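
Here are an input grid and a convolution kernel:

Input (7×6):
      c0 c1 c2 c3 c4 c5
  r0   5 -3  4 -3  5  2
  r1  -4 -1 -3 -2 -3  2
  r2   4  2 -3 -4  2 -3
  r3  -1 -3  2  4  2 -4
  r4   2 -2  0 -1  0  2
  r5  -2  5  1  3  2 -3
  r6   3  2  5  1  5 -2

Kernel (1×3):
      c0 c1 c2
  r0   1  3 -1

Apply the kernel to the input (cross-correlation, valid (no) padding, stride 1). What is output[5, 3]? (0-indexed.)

The receptive field on the input at this output position is [3 2 -3]. Elementwise product with the kernel and sum: 3·1 + 2·3 + -3·-1.

12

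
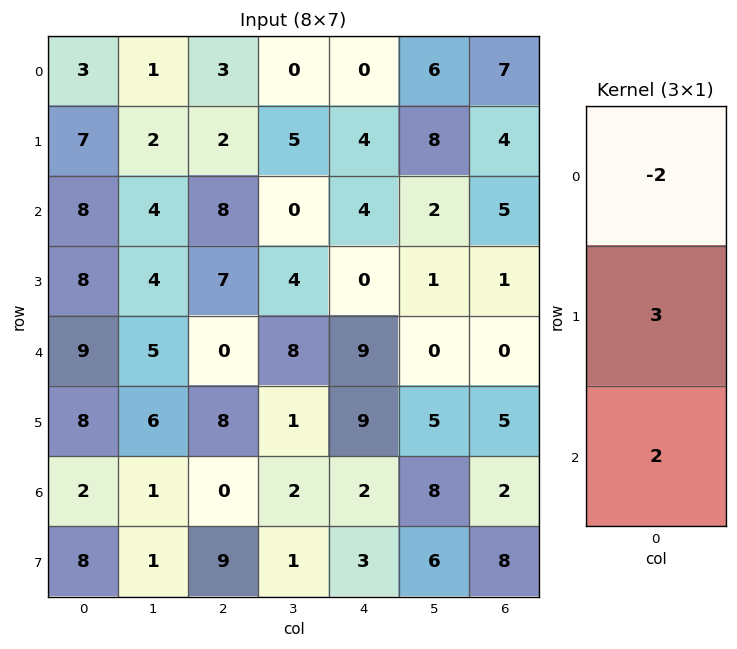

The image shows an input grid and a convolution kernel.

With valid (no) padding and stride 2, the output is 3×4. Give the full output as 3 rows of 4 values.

31 16 20 8
26 5 10 -7
10 24 13 19

Output[0,0]: The receptive field on the input at this output position is [3 / 7 / 8]. Elementwise product with the kernel and sum: 3·-2 + 7·3 + 8·2.
Output[0,1]: The receptive field on the input at this output position is [3 / 2 / 8]. Elementwise product with the kernel and sum: 3·-2 + 2·3 + 8·2.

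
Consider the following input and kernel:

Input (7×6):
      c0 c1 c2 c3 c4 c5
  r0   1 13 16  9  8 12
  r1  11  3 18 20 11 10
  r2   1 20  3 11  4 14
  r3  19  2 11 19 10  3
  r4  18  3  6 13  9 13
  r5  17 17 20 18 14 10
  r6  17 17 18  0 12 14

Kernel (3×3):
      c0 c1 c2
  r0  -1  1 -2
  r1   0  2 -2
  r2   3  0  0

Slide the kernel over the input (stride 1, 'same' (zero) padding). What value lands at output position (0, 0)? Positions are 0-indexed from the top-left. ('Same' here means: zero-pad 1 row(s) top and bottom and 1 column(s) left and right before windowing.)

-24

The receptive field on the zero-padded input at this output position is [0 0 0 / 0 1 13 / 0 11 3]. Elementwise product with the kernel and sum: 0·-1 + 0·1 + 0·-2 + 1·2 + 13·-2 + 0·3.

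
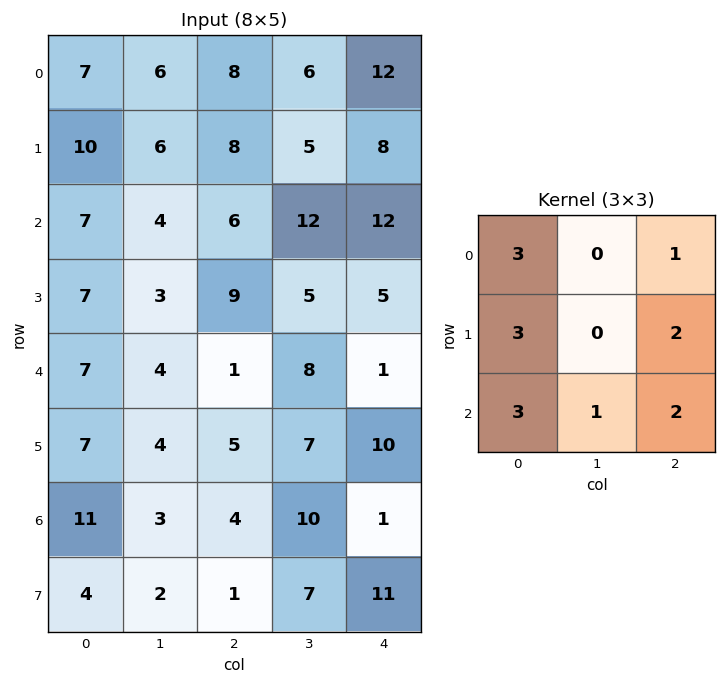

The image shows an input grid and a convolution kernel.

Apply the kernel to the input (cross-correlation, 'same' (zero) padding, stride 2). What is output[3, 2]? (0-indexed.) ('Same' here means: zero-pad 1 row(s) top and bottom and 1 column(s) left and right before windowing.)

83

The receptive field on the zero-padded input at this output position is [7 10 0 / 10 1 0 / 7 11 0]. Elementwise product with the kernel and sum: 7·3 + 0·1 + 10·3 + 0·2 + 7·3 + 11·1 + 0·2.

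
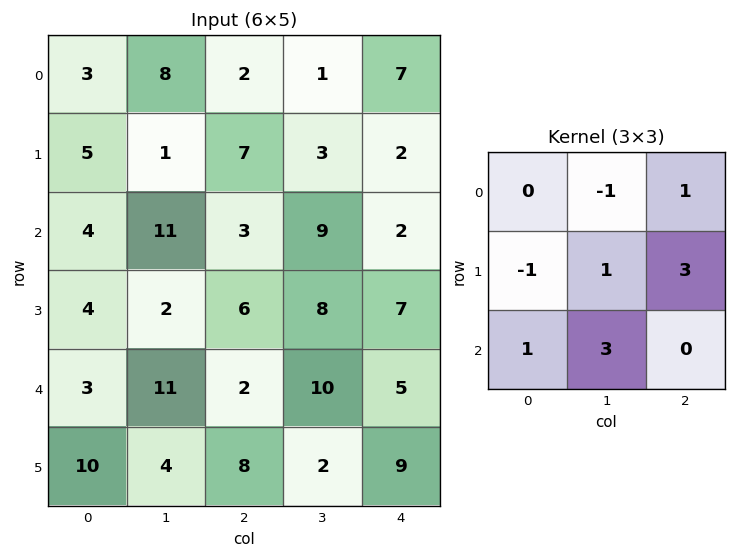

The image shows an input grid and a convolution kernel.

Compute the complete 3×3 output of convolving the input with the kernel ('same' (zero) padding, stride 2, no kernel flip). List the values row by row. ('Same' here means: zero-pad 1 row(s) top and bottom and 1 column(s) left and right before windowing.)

42 19 15
45 35 20
64 51 17

Output[0,0]: The receptive field on the zero-padded input at this output position is [0 0 0 / 0 3 8 / 0 5 1]. Elementwise product with the kernel and sum: 0·-1 + 0·1 + 0·-1 + 3·1 + 8·3 + 0·1 + 5·3.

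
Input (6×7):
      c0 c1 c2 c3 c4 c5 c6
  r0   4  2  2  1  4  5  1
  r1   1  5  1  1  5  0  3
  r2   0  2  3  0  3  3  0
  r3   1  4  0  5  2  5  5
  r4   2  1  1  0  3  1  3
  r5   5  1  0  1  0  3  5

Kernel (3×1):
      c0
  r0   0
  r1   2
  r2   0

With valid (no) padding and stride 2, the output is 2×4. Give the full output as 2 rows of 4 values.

2 2 10 6
2 0 4 10

Output[0,0]: The receptive field on the input at this output position is [4 / 1 / 0]. Elementwise product with the kernel and sum: 1·2.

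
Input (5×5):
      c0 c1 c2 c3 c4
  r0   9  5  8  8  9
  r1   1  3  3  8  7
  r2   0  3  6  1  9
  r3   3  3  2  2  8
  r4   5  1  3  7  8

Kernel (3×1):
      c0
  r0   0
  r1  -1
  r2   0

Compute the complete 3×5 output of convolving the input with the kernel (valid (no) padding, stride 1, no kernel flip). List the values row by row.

Output[0,0]: The receptive field on the input at this output position is [9 / 1 / 0]. Elementwise product with the kernel and sum: 1·-1.
Output[0,1]: The receptive field on the input at this output position is [5 / 3 / 3]. Elementwise product with the kernel and sum: 3·-1.

-1 -3 -3 -8 -7
0 -3 -6 -1 -9
-3 -3 -2 -2 -8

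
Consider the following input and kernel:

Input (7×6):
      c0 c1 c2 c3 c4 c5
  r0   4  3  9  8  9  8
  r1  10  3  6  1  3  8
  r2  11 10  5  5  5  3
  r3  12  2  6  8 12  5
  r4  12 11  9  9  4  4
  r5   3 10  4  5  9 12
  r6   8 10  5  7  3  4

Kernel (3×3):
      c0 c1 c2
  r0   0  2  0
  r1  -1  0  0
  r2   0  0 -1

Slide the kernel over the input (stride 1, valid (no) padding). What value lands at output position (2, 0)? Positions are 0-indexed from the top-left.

The receptive field on the input at this output position is [11 10 5 / 12 2 6 / 12 11 9]. Elementwise product with the kernel and sum: 10·2 + 12·-1 + 9·-1.

-1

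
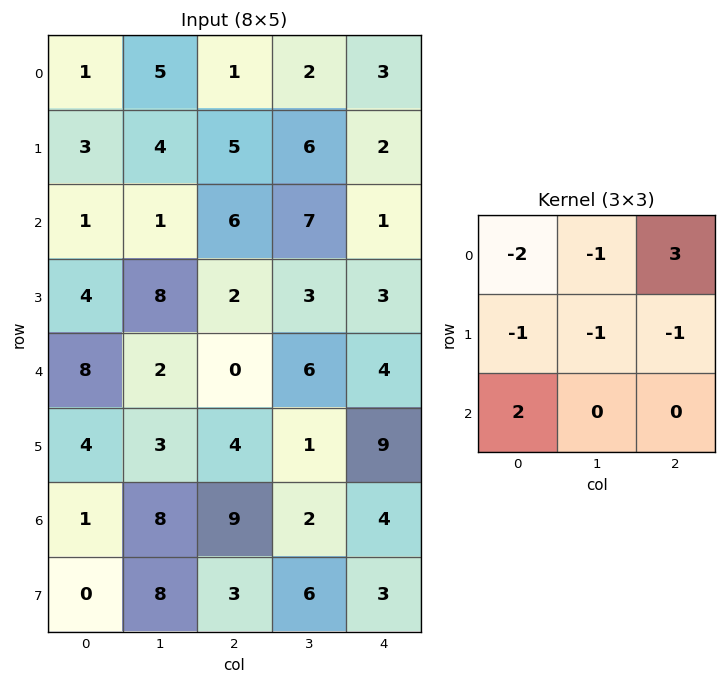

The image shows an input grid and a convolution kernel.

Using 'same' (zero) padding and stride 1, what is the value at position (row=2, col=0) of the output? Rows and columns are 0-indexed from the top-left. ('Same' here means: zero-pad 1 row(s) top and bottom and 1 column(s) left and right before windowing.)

7

The receptive field on the zero-padded input at this output position is [0 3 4 / 0 1 1 / 0 4 8]. Elementwise product with the kernel and sum: 0·-2 + 3·-1 + 4·3 + 0·-1 + 1·-1 + 1·-1 + 0·2.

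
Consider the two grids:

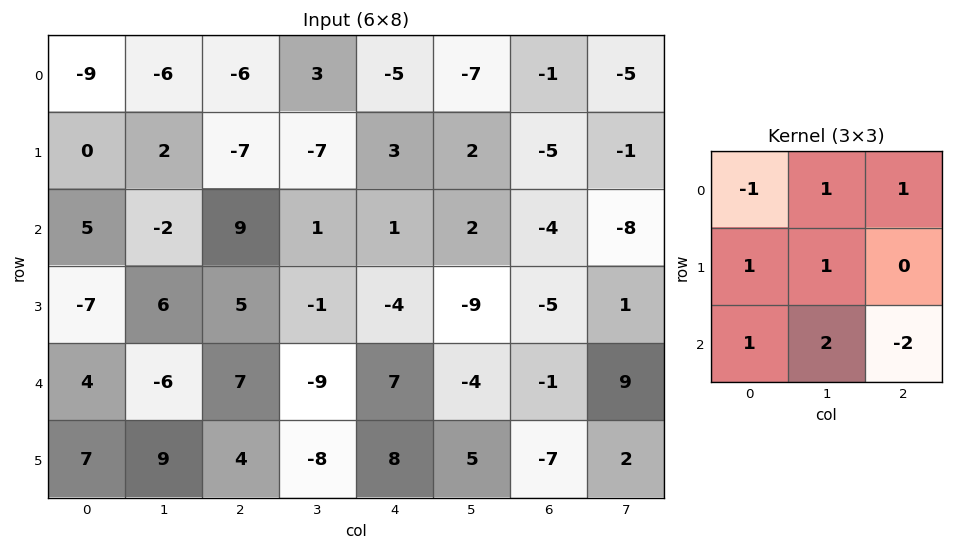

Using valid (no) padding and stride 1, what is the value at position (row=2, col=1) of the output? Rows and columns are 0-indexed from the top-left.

49

The receptive field on the input at this output position is [-2 9 1 / 6 5 -1 / -6 7 -9]. Elementwise product with the kernel and sum: -2·-1 + 9·1 + 1·1 + 6·1 + 5·1 + -6·1 + 7·2 + -9·-2.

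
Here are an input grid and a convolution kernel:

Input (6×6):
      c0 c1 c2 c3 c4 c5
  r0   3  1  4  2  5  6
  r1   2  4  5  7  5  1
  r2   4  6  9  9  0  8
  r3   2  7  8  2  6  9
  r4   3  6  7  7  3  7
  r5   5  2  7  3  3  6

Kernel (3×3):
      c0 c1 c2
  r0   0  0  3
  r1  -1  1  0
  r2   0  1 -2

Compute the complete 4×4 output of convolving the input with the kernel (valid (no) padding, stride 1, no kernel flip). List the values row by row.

2 -2 26 0
8 28 5 -18
24 21 -5 17
15 8 15 14

Output[0,0]: The receptive field on the input at this output position is [3 1 4 / 2 4 5 / 4 6 9]. Elementwise product with the kernel and sum: 4·3 + 2·-1 + 4·1 + 6·1 + 9·-2.
Output[0,1]: The receptive field on the input at this output position is [1 4 2 / 4 5 7 / 6 9 9]. Elementwise product with the kernel and sum: 2·3 + 4·-1 + 5·1 + 9·1 + 9·-2.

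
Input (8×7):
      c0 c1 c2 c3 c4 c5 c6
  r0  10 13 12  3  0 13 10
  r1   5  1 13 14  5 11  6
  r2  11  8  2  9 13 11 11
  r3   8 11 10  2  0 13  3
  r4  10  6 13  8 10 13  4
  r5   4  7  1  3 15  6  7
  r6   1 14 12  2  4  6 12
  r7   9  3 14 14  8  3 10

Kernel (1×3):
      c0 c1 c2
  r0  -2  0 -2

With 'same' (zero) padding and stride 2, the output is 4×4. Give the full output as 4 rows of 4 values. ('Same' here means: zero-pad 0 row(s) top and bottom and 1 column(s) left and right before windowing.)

Output[0,0]: The receptive field on the zero-padded input at this output position is [0 10 13]. Elementwise product with the kernel and sum: 0·-2 + 13·-2.
Output[0,1]: The receptive field on the zero-padded input at this output position is [13 12 3]. Elementwise product with the kernel and sum: 13·-2 + 3·-2.

-26 -32 -32 -26
-16 -34 -40 -22
-12 -28 -42 -26
-28 -32 -16 -12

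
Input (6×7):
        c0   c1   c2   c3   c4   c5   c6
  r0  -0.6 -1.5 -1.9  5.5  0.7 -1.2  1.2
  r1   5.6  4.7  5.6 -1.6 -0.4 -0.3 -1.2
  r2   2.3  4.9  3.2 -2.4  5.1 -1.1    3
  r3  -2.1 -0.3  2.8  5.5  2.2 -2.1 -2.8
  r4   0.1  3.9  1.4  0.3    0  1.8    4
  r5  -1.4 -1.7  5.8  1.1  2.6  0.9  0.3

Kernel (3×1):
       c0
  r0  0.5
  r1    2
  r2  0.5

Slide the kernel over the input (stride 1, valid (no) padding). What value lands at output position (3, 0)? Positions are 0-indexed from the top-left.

-1.55

The receptive field on the input at this output position is [-2.1 / 0.1 / -1.4]. Elementwise product with the kernel and sum: -2.1·0.5 + 0.1·2 + -1.4·0.5.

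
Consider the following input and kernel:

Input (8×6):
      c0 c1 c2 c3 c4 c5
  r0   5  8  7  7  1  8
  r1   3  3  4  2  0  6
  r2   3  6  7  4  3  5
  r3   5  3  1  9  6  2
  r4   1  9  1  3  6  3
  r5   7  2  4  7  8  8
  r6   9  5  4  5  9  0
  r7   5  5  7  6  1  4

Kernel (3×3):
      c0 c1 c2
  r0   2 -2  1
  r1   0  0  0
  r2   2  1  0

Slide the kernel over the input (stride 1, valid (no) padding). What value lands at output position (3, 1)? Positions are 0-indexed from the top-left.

The receptive field on the input at this output position is [3 1 9 / 9 1 3 / 2 4 7]. Elementwise product with the kernel and sum: 3·2 + 1·-2 + 9·1 + 2·2 + 4·1.

21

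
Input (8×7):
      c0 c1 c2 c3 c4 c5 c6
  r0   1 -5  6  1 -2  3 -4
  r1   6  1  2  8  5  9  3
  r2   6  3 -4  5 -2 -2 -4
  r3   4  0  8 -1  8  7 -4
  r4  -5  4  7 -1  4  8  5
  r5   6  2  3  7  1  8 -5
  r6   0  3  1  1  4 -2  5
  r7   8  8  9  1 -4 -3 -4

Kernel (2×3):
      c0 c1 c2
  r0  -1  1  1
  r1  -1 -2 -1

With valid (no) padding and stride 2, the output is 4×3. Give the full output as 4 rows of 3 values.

-10 -30 -25
-19 -7 -22
3 -22 -3
-29 -3 13

Output[0,0]: The receptive field on the input at this output position is [1 -5 6 / 6 1 2]. Elementwise product with the kernel and sum: 1·-1 + -5·1 + 6·1 + 6·-1 + 1·-2 + 2·-1.
Output[0,1]: The receptive field on the input at this output position is [6 1 -2 / 2 8 5]. Elementwise product with the kernel and sum: 6·-1 + 1·1 + -2·1 + 2·-1 + 8·-2 + 5·-1.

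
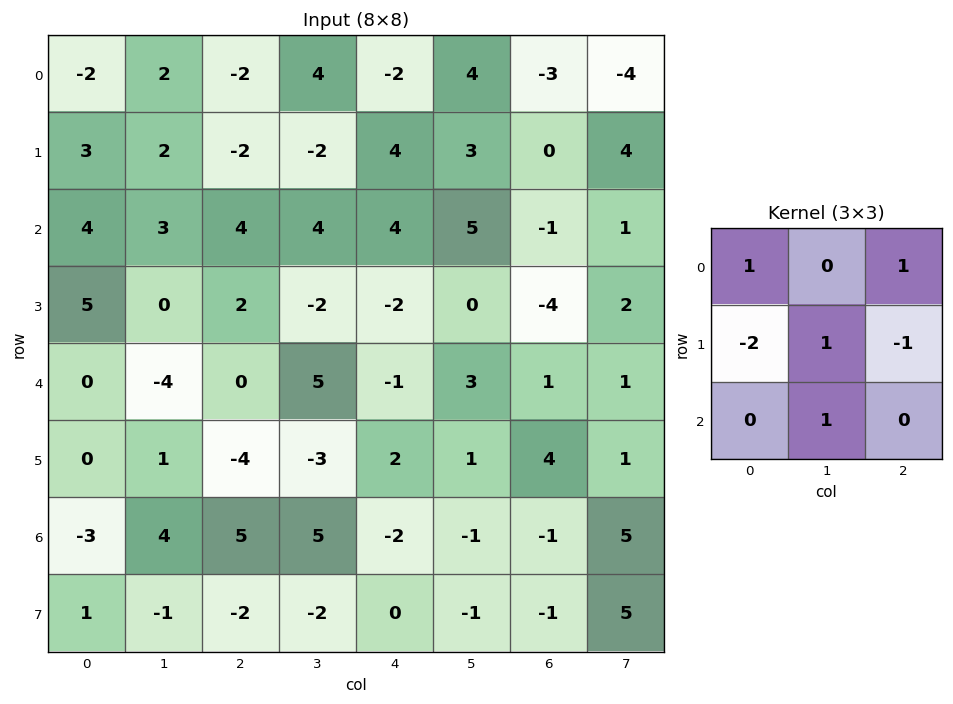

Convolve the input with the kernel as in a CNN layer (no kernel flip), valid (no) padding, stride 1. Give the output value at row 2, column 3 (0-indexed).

The receptive field on the input at this output position is [4 4 5 / -2 -2 0 / 5 -1 3]. Elementwise product with the kernel and sum: 4·1 + 5·1 + -2·-2 + -2·1 + 0·-1 + -1·1.

10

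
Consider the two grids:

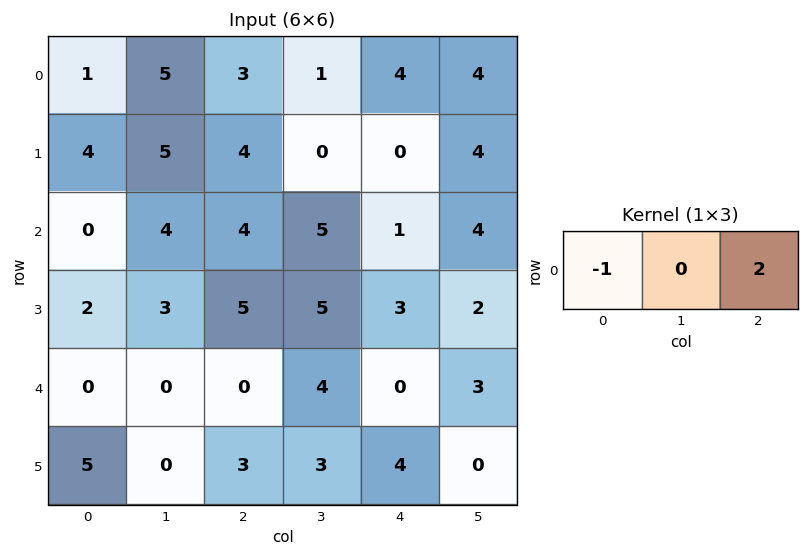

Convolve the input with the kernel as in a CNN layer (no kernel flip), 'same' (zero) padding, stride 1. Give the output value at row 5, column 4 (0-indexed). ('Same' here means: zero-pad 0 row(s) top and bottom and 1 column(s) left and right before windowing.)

-3

The receptive field on the zero-padded input at this output position is [3 4 0]. Elementwise product with the kernel and sum: 3·-1 + 0·2.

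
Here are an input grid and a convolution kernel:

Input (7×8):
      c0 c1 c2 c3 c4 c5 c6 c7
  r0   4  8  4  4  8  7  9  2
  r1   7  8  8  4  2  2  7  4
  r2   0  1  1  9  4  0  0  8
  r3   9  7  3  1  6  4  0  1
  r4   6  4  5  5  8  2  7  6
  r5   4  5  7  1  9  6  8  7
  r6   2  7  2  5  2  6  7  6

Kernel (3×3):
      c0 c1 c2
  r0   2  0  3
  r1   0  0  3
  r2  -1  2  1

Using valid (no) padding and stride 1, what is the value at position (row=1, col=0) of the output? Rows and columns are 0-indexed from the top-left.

49

The receptive field on the input at this output position is [7 8 8 / 0 1 1 / 9 7 3]. Elementwise product with the kernel and sum: 7·2 + 8·3 + 1·3 + 9·-1 + 7·2 + 3·1.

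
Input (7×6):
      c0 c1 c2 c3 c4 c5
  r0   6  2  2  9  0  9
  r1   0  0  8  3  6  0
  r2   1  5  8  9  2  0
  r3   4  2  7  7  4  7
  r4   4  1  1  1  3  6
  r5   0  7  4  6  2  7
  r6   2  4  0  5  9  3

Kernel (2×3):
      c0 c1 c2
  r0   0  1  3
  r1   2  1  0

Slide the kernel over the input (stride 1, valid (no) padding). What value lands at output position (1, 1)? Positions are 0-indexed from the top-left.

The receptive field on the input at this output position is [0 8 3 / 5 8 9]. Elementwise product with the kernel and sum: 8·1 + 3·3 + 5·2 + 8·1.

35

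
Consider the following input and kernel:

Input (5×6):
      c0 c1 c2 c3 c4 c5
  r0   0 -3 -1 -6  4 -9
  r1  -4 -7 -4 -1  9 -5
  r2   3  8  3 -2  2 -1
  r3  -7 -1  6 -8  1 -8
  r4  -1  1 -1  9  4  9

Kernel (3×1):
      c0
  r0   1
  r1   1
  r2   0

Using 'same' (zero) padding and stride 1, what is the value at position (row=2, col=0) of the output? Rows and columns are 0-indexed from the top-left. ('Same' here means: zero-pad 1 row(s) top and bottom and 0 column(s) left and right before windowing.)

-1

The receptive field on the zero-padded input at this output position is [-4 / 3 / -7]. Elementwise product with the kernel and sum: -4·1 + 3·1.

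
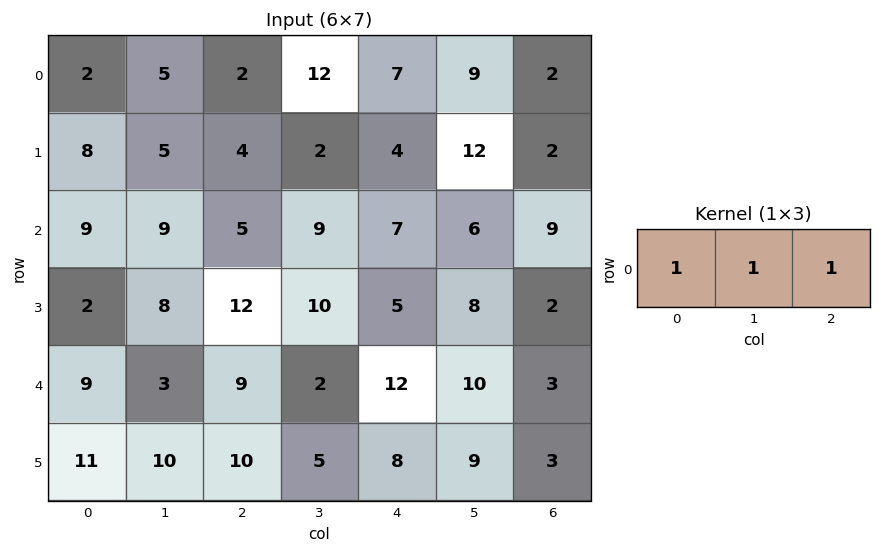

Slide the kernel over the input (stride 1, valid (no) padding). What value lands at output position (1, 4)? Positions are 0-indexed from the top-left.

The receptive field on the input at this output position is [4 12 2]. Elementwise product with the kernel and sum: 4·1 + 12·1 + 2·1.

18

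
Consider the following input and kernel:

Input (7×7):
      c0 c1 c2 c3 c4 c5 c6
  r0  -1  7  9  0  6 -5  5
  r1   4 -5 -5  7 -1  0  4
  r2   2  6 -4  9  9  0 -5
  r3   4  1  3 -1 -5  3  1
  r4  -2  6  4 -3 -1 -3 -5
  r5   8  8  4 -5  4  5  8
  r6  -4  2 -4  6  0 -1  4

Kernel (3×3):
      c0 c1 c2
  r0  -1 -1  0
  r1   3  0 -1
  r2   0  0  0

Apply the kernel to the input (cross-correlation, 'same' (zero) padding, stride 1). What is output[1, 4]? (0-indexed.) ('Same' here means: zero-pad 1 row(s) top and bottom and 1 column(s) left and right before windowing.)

The receptive field on the zero-padded input at this output position is [0 6 -5 / 7 -1 0 / 9 9 0]. Elementwise product with the kernel and sum: 0·-1 + 6·-1 + 7·3 + 0·-1.

15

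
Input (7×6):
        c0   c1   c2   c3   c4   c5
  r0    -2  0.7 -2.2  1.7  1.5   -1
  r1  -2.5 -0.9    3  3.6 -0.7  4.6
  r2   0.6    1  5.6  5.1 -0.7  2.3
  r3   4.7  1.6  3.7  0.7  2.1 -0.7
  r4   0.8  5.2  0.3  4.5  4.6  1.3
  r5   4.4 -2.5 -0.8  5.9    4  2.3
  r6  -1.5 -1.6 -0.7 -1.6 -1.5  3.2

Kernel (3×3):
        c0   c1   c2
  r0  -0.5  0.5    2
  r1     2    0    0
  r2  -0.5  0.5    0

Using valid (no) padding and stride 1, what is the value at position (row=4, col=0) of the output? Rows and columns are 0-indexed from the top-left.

11.55

The receptive field on the input at this output position is [0.8 5.2 0.3 / 4.4 -2.5 -0.8 / -1.5 -1.6 -0.7]. Elementwise product with the kernel and sum: 0.8·-0.5 + 5.2·0.5 + 0.3·2 + 4.4·2 + -1.5·-0.5 + -1.6·0.5.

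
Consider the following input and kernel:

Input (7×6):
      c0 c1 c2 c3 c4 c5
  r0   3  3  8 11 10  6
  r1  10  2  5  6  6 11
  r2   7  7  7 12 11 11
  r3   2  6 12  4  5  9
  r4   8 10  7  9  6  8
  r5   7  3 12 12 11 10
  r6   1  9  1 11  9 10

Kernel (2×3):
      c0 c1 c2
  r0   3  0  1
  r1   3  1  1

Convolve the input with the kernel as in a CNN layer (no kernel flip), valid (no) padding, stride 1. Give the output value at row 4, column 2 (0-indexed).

The receptive field on the input at this output position is [7 9 6 / 12 12 11]. Elementwise product with the kernel and sum: 7·3 + 6·1 + 12·3 + 12·1 + 11·1.

86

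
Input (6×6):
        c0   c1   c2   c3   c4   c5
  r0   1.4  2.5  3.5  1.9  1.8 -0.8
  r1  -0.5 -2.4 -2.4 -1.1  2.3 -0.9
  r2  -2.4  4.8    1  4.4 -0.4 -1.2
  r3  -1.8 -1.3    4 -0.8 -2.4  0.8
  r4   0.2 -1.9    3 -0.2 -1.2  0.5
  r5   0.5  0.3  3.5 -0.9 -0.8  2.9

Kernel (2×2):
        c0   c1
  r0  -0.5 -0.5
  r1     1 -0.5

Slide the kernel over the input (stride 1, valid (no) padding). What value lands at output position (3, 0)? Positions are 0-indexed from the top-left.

2.7

The receptive field on the input at this output position is [-1.8 -1.3 / 0.2 -1.9]. Elementwise product with the kernel and sum: -1.8·-0.5 + -1.3·-0.5 + 0.2·1 + -1.9·-0.5.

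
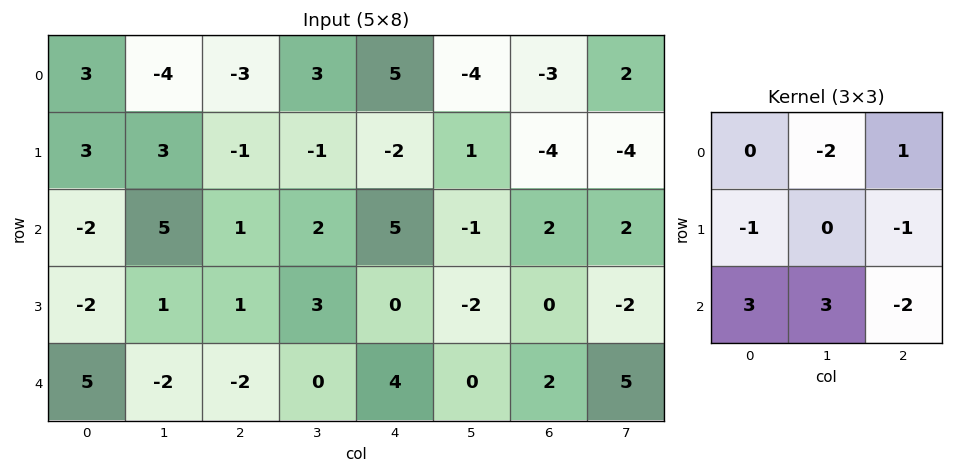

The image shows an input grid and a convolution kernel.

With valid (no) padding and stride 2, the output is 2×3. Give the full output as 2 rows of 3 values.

10 1 19
5 -14 12

Output[0,0]: The receptive field on the input at this output position is [3 -4 -3 / 3 3 -1 / -2 5 1]. Elementwise product with the kernel and sum: -4·-2 + -3·1 + 3·-1 + -1·-1 + -2·3 + 5·3 + 1·-2.
Output[0,1]: The receptive field on the input at this output position is [-3 3 5 / -1 -1 -2 / 1 2 5]. Elementwise product with the kernel and sum: 3·-2 + 5·1 + -1·-1 + -2·-1 + 1·3 + 2·3 + 5·-2.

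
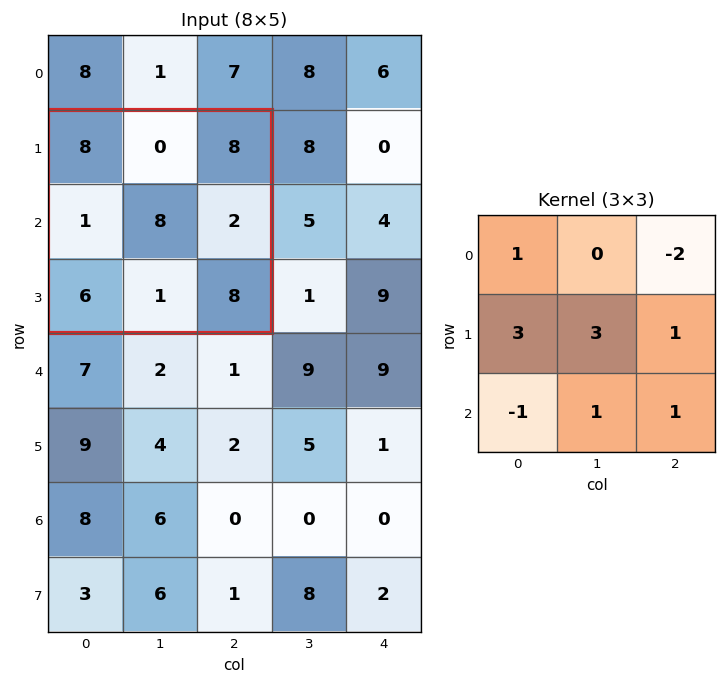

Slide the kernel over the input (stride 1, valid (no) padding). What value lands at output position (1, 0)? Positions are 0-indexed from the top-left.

24

The receptive field on the input at this output position is [8 0 8 / 1 8 2 / 6 1 8]. Elementwise product with the kernel and sum: 8·1 + 8·-2 + 1·3 + 8·3 + 2·1 + 6·-1 + 1·1 + 8·1.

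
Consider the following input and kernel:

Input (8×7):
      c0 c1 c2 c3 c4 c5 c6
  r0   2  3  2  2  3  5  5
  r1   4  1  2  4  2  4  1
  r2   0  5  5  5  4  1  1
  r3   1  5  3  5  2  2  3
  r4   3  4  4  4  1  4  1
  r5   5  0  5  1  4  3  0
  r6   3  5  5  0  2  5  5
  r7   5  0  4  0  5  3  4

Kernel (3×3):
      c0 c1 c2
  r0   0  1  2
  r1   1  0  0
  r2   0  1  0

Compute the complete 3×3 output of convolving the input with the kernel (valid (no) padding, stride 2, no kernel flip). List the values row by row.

Output[0,0]: The receptive field on the input at this output position is [2 3 2 / 4 1 2 / 0 5 5]. Elementwise product with the kernel and sum: 3·1 + 2·2 + 4·1 + 5·1.
Output[0,1]: The receptive field on the input at this output position is [2 2 3 / 2 4 2 / 5 5 4]. Elementwise product with the kernel and sum: 2·1 + 3·2 + 2·1 + 5·1.

16 15 18
20 20 9
22 11 15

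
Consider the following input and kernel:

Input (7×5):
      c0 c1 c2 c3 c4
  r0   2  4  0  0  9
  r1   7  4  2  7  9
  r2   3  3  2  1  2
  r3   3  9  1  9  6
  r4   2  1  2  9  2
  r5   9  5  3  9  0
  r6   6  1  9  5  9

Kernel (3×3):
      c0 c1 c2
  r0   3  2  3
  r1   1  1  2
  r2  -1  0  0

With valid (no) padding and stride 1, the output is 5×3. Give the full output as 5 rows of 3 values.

Output[0,0]: The receptive field on the input at this output position is [2 4 0 / 7 4 2 / 3 3 2]. Elementwise product with the kernel and sum: 2·3 + 4·2 + 0·3 + 7·1 + 4·1 + 2·2 + 3·-1.
Output[0,1]: The receptive field on the input at this output position is [4 0 0 / 4 2 7 / 3 2 1]. Elementwise product with the kernel and sum: 4·3 + 0·2 + 0·3 + 4·1 + 2·1 + 7·2 + 3·-1.

26 29 52
42 35 53
33 43 34
28 72 51
28 59 33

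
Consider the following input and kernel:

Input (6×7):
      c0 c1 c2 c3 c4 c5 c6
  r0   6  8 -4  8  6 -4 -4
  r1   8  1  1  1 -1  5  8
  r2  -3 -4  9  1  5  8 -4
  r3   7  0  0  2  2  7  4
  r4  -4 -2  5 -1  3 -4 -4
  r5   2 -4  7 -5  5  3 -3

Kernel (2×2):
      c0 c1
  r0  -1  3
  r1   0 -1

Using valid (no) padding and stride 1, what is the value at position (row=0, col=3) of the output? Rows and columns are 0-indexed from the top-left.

11

The receptive field on the input at this output position is [8 6 / 1 -1]. Elementwise product with the kernel and sum: 8·-1 + 6·3 + -1·-1.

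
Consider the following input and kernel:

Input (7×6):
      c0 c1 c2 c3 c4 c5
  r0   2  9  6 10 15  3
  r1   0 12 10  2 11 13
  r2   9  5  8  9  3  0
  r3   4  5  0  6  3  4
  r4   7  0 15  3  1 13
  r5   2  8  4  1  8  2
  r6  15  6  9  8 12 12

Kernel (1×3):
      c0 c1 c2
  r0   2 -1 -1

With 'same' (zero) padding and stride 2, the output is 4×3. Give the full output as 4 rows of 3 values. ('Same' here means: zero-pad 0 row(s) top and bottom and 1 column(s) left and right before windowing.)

-11 2 2
-14 -7 15
-7 -18 -8
-21 -5 -8

Output[0,0]: The receptive field on the zero-padded input at this output position is [0 2 9]. Elementwise product with the kernel and sum: 0·2 + 2·-1 + 9·-1.
Output[0,1]: The receptive field on the zero-padded input at this output position is [9 6 10]. Elementwise product with the kernel and sum: 9·2 + 6·-1 + 10·-1.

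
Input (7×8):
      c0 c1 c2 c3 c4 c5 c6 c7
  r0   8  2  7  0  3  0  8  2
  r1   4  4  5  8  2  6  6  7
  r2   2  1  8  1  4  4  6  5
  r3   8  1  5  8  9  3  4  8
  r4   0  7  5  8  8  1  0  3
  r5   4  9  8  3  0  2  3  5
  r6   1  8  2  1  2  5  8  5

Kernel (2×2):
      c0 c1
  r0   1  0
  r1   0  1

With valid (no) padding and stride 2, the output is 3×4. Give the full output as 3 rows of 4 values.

12 15 9 15
3 16 7 14
9 8 10 5

Output[0,0]: The receptive field on the input at this output position is [8 2 / 4 4]. Elementwise product with the kernel and sum: 8·1 + 4·1.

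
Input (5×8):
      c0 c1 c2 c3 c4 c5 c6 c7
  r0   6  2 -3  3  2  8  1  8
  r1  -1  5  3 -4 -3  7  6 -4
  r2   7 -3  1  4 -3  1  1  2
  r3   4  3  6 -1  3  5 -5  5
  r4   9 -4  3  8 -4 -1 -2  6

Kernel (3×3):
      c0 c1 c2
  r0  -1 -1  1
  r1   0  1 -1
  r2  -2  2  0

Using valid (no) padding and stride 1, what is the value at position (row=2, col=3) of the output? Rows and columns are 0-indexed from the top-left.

The receptive field on the input at this output position is [4 -3 1 / -1 3 5 / 8 -4 -1]. Elementwise product with the kernel and sum: 4·-1 + -3·-1 + 1·1 + 3·1 + 5·-1 + 8·-2 + -4·2.

-26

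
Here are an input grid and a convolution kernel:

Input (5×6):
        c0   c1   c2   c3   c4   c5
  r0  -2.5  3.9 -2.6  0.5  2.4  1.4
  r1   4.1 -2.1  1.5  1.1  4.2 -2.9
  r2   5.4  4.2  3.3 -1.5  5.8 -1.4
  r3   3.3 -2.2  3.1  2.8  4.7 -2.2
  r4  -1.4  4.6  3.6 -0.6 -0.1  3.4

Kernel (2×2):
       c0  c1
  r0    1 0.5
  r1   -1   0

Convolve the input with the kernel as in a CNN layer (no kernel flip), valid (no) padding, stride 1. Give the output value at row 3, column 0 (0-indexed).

The receptive field on the input at this output position is [3.3 -2.2 / -1.4 4.6]. Elementwise product with the kernel and sum: 3.3·1 + -2.2·0.5 + -1.4·-1.

3.6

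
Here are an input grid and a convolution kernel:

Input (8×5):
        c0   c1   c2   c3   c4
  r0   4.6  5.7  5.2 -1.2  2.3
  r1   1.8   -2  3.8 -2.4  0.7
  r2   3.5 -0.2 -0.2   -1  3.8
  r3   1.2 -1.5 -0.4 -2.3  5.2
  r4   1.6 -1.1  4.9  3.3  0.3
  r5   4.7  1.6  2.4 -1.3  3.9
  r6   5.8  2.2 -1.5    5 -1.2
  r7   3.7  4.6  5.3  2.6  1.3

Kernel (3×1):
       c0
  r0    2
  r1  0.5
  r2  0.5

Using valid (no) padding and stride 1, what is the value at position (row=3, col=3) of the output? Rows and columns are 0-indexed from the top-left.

-3.6

The receptive field on the input at this output position is [-2.3 / 3.3 / -1.3]. Elementwise product with the kernel and sum: -2.3·2 + 3.3·0.5 + -1.3·0.5.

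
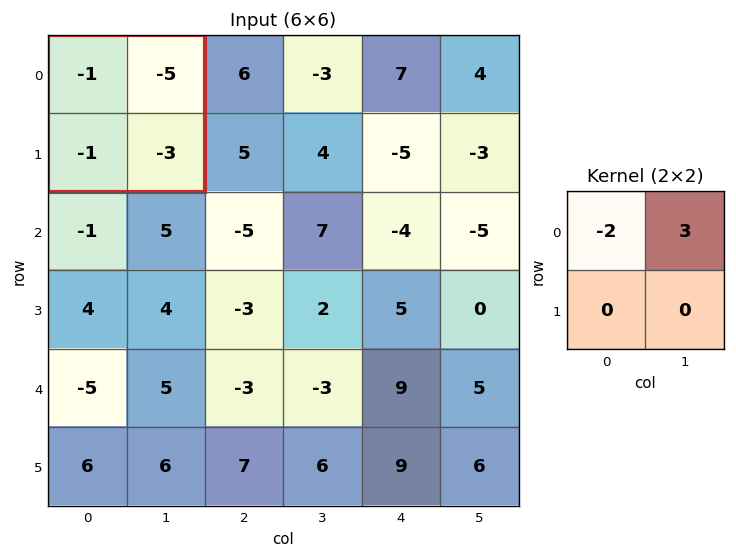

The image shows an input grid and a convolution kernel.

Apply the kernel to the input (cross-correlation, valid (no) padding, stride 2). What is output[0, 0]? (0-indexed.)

-13

The receptive field on the input at this output position is [-1 -5 / -1 -3]. Elementwise product with the kernel and sum: -1·-2 + -5·3.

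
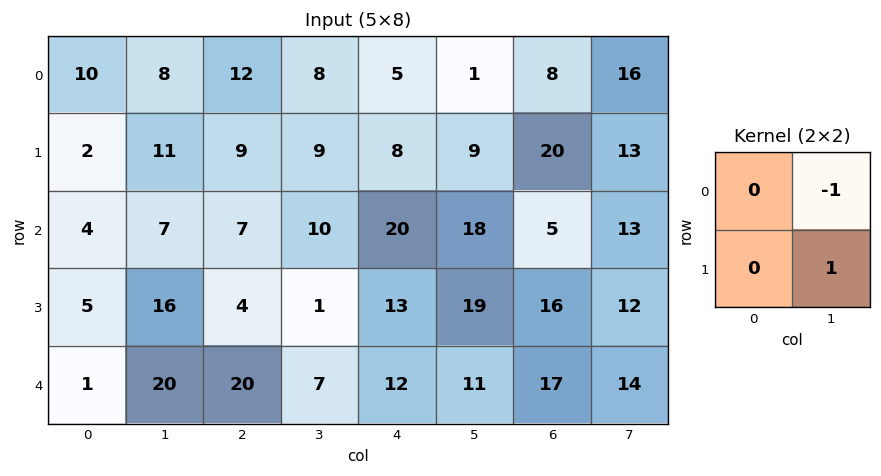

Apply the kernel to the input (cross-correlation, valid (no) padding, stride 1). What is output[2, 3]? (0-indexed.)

-7

The receptive field on the input at this output position is [10 20 / 1 13]. Elementwise product with the kernel and sum: 20·-1 + 13·1.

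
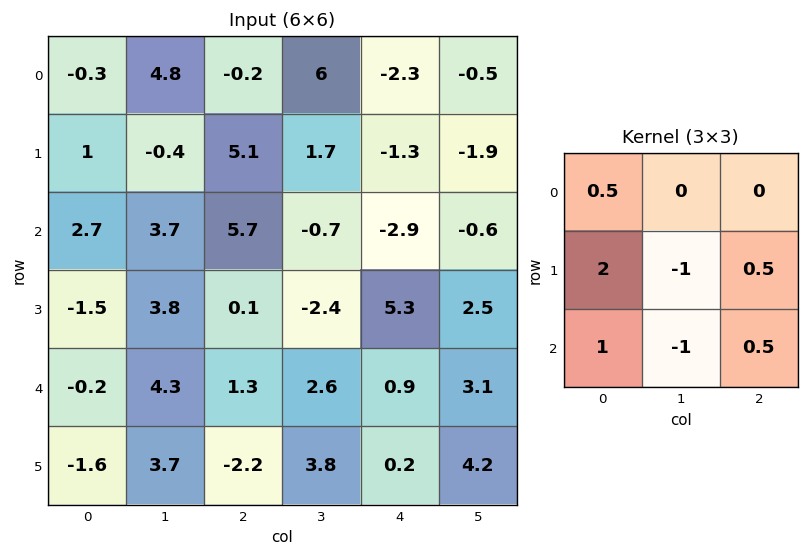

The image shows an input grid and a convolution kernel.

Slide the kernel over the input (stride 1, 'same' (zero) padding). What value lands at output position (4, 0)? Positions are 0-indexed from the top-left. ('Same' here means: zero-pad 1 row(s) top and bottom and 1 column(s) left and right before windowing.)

5.8

The receptive field on the zero-padded input at this output position is [0 -1.5 3.8 / 0 -0.2 4.3 / 0 -1.6 3.7]. Elementwise product with the kernel and sum: 0·0.5 + 0·2 + -0.2·-1 + 4.3·0.5 + 0·1 + -1.6·-1 + 3.7·0.5.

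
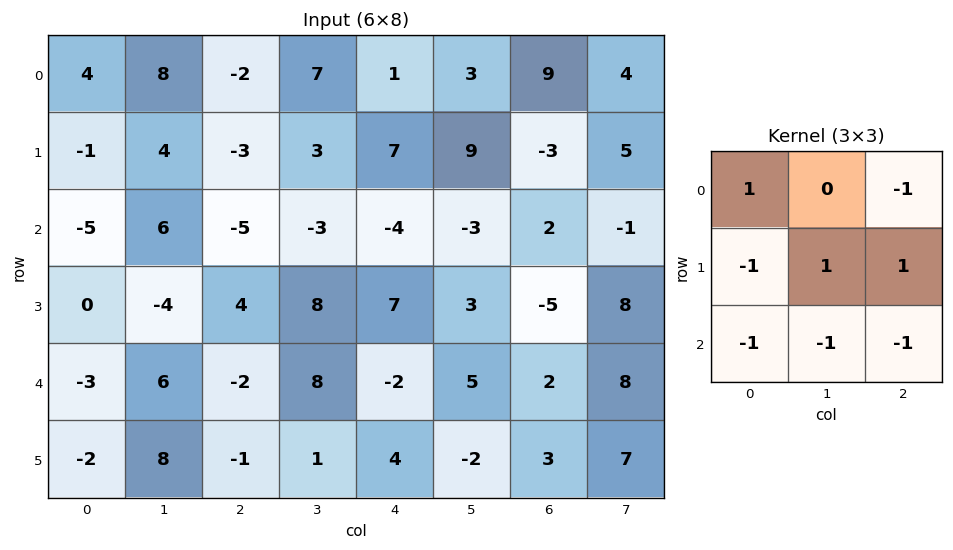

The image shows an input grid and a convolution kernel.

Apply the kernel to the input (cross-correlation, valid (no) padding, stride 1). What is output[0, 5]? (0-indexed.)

-6

The receptive field on the input at this output position is [3 9 4 / 9 -3 5 / -3 2 -1]. Elementwise product with the kernel and sum: 3·1 + 4·-1 + 9·-1 + -3·1 + 5·1 + -3·-1 + 2·-1 + -1·-1.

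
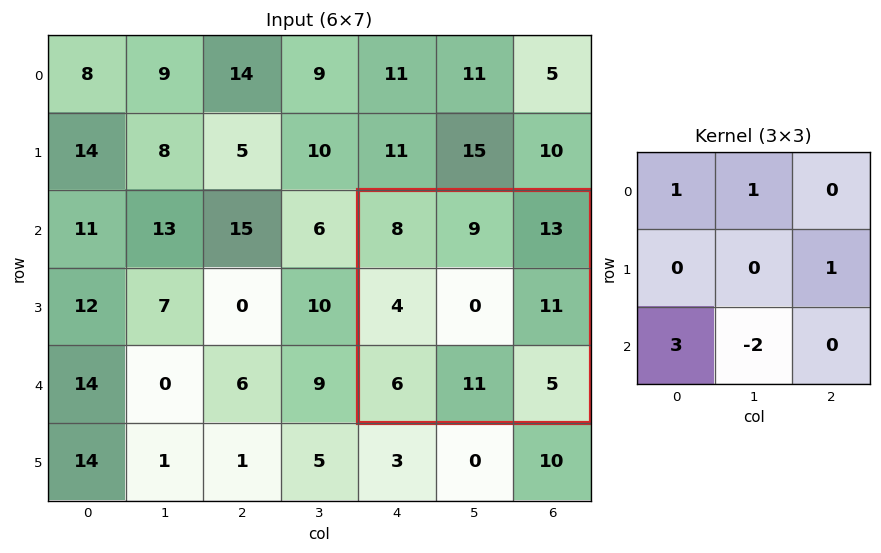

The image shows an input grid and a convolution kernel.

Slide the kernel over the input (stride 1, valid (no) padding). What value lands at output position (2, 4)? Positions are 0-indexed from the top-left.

24

The receptive field on the input at this output position is [8 9 13 / 4 0 11 / 6 11 5]. Elementwise product with the kernel and sum: 8·1 + 9·1 + 11·1 + 6·3 + 11·-2.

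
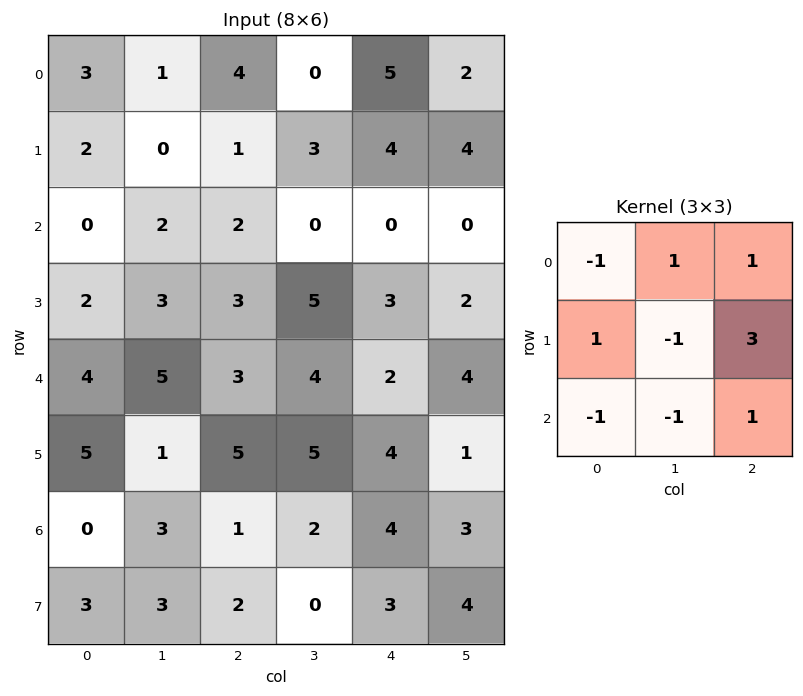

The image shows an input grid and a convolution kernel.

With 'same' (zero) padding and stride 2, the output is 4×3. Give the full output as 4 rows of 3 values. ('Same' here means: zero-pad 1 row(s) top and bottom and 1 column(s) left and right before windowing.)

-2 -1 -2
9 3 -1
12 18 6
15 12 8

Output[0,0]: The receptive field on the zero-padded input at this output position is [0 0 0 / 0 3 1 / 0 2 0]. Elementwise product with the kernel and sum: 0·-1 + 0·1 + 0·1 + 0·1 + 3·-1 + 1·3 + 0·-1 + 2·-1 + 0·1.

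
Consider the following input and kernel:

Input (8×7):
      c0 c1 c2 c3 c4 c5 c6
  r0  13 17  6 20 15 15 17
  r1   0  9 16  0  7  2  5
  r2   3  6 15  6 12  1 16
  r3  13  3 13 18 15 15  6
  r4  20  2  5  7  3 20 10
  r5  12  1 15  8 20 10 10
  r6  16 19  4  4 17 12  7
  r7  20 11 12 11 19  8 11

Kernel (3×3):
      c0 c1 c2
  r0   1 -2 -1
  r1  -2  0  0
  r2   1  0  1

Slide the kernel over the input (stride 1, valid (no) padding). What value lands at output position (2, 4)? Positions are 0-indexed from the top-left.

-23

The receptive field on the input at this output position is [12 1 16 / 15 15 6 / 3 20 10]. Elementwise product with the kernel and sum: 12·1 + 1·-2 + 16·-1 + 15·-2 + 3·1 + 10·1.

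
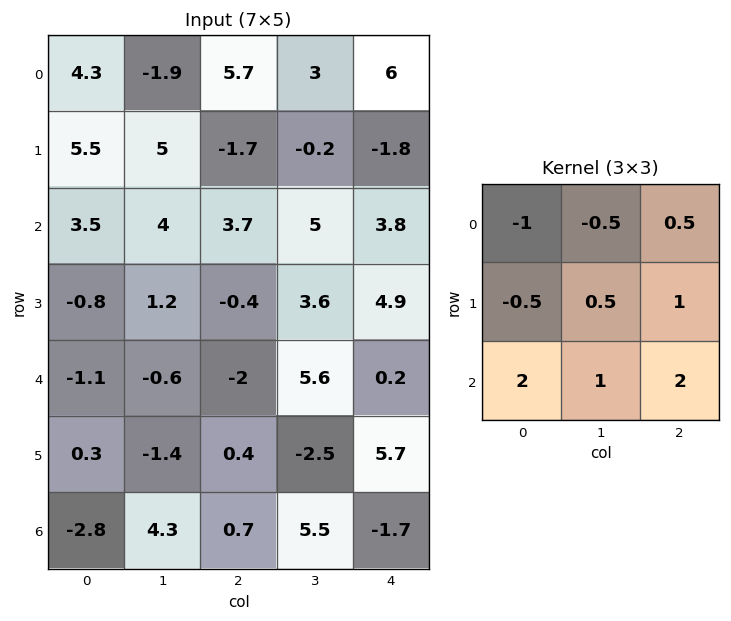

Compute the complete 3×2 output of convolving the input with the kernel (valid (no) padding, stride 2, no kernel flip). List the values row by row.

Output[0,0]: The receptive field on the input at this output position is [4.3 -1.9 5.7 / 5.5 5 -1.7 / 3.5 4 3.7]. Elementwise product with the kernel and sum: 4.3·-1 + -1.9·-0.5 + 5.7·0.5 + 5.5·-0.5 + 5·0.5 + -1.7·1 + 3.5·2 + 4·1 + 3.7·2.
Output[0,1]: The receptive field on the input at this output position is [5.7 3 6 / -1.7 -0.2 -1.8 / 3.7 5 3.8]. Elementwise product with the kernel and sum: 5.7·-1 + 3·-0.5 + 6·0.5 + -1.7·-0.5 + -0.2·0.5 + -1.8·1 + 3.7·2 + 5·1 + 3.8·2.

15.95 14.75
-9.85 4.6
0.05 7.05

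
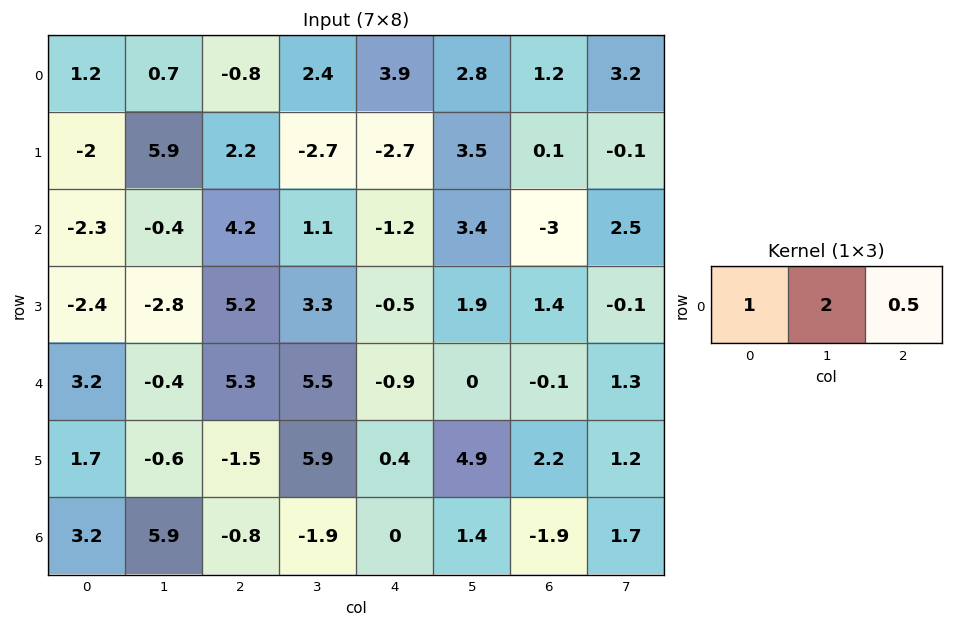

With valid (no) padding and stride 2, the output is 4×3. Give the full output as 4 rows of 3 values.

2.2 5.95 10.1
-1 5.8 4.1
5.05 15.85 -0.95
14.6 -4.6 1.85

Output[0,0]: The receptive field on the input at this output position is [1.2 0.7 -0.8]. Elementwise product with the kernel and sum: 1.2·1 + 0.7·2 + -0.8·0.5.
Output[0,1]: The receptive field on the input at this output position is [-0.8 2.4 3.9]. Elementwise product with the kernel and sum: -0.8·1 + 2.4·2 + 3.9·0.5.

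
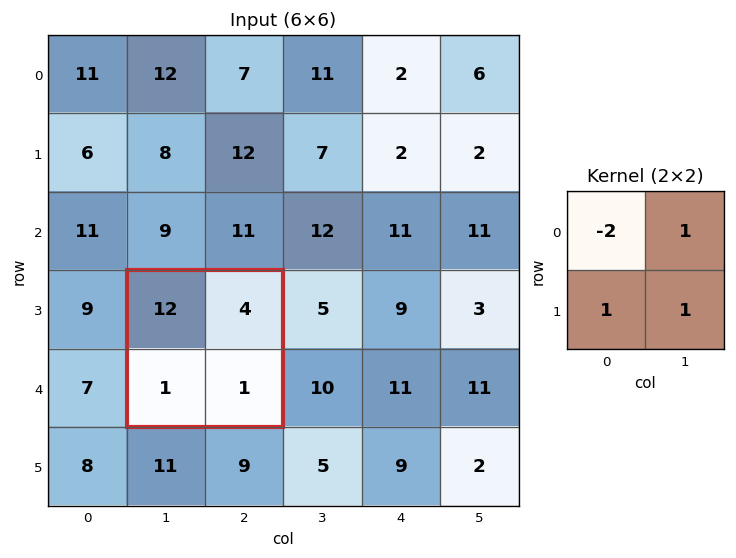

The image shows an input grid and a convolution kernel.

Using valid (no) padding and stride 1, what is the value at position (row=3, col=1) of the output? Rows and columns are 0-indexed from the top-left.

The receptive field on the input at this output position is [12 4 / 1 1]. Elementwise product with the kernel and sum: 12·-2 + 4·1 + 1·1 + 1·1.

-18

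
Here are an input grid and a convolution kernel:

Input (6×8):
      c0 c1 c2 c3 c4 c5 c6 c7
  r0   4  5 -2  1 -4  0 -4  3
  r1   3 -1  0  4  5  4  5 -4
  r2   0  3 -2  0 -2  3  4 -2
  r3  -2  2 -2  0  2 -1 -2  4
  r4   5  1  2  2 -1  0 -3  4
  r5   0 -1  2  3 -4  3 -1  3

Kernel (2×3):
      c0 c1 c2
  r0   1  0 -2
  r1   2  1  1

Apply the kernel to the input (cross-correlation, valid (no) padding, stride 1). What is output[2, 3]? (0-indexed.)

-5

The receptive field on the input at this output position is [0 -2 3 / 0 2 -1]. Elementwise product with the kernel and sum: 0·1 + 3·-2 + 0·2 + 2·1 + -1·1.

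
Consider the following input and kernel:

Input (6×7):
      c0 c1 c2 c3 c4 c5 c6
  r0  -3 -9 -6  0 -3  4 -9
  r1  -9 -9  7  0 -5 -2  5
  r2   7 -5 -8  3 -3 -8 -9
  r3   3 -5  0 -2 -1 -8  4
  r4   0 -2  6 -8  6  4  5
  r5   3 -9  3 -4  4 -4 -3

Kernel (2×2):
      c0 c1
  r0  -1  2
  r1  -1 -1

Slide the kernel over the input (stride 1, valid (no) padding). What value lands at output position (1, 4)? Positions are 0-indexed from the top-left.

The receptive field on the input at this output position is [-5 -2 / -3 -8]. Elementwise product with the kernel and sum: -5·-1 + -2·2 + -3·-1 + -8·-1.

12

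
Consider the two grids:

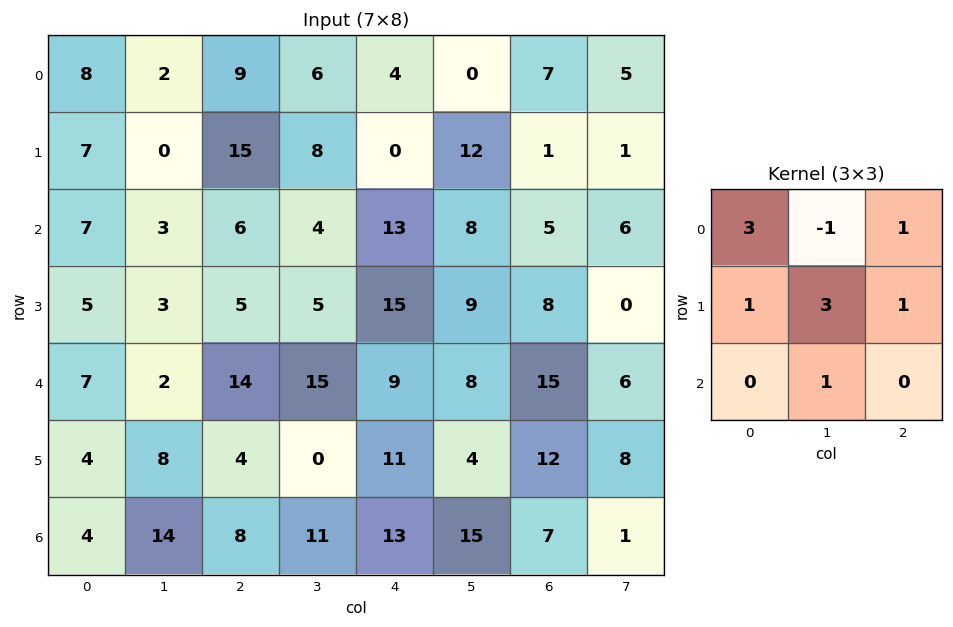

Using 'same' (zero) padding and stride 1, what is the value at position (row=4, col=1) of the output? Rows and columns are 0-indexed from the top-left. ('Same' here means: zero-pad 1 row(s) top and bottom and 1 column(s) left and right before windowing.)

The receptive field on the zero-padded input at this output position is [5 3 5 / 7 2 14 / 4 8 4]. Elementwise product with the kernel and sum: 5·3 + 3·-1 + 5·1 + 7·1 + 2·3 + 14·1 + 8·1.

52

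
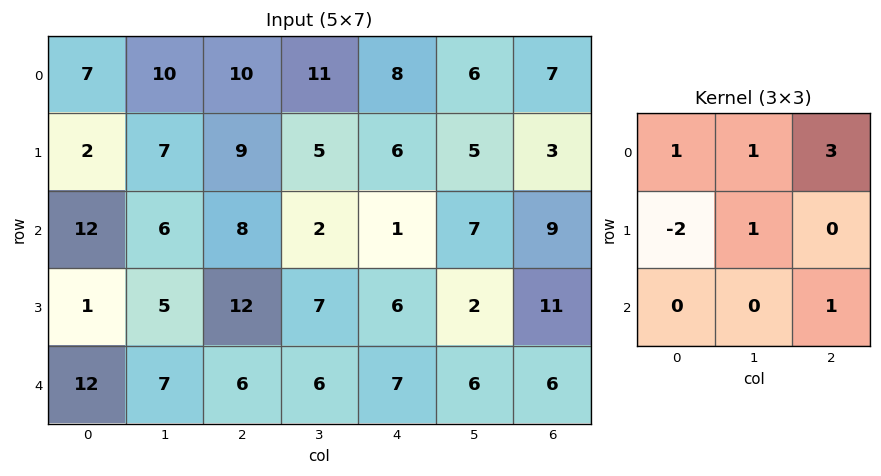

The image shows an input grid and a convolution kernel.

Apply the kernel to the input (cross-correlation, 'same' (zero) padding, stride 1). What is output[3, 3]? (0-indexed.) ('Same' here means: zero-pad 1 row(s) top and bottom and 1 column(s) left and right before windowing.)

The receptive field on the zero-padded input at this output position is [8 2 1 / 12 7 6 / 6 6 7]. Elementwise product with the kernel and sum: 8·1 + 2·1 + 1·3 + 12·-2 + 7·1 + 7·1.

3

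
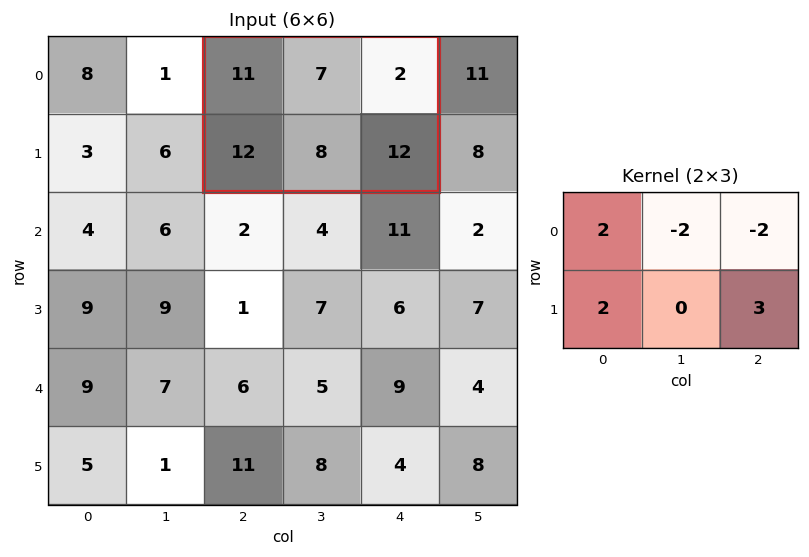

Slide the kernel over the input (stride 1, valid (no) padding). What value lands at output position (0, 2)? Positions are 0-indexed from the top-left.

The receptive field on the input at this output position is [11 7 2 / 12 8 12]. Elementwise product with the kernel and sum: 11·2 + 7·-2 + 2·-2 + 12·2 + 12·3.

64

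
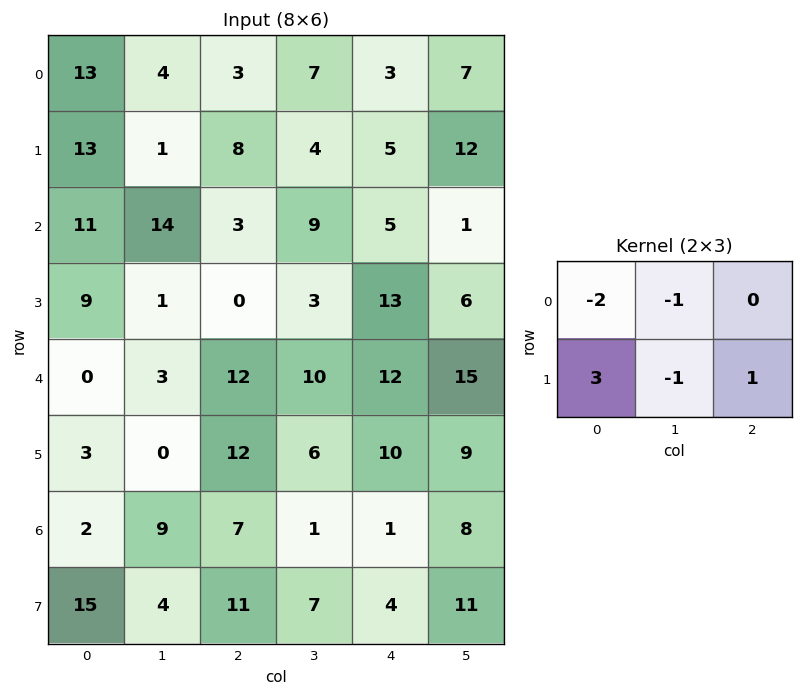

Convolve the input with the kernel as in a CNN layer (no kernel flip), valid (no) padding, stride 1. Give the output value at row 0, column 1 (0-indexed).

-12

The receptive field on the input at this output position is [4 3 7 / 1 8 4]. Elementwise product with the kernel and sum: 4·-2 + 3·-1 + 1·3 + 8·-1 + 4·1.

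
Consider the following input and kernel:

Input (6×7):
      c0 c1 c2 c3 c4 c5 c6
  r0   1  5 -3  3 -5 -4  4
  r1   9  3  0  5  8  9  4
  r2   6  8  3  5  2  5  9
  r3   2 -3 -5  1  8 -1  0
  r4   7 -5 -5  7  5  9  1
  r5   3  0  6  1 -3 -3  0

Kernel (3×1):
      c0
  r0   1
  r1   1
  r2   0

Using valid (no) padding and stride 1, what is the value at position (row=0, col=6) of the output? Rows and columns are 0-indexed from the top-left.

8

The receptive field on the input at this output position is [4 / 4 / 9]. Elementwise product with the kernel and sum: 4·1 + 4·1.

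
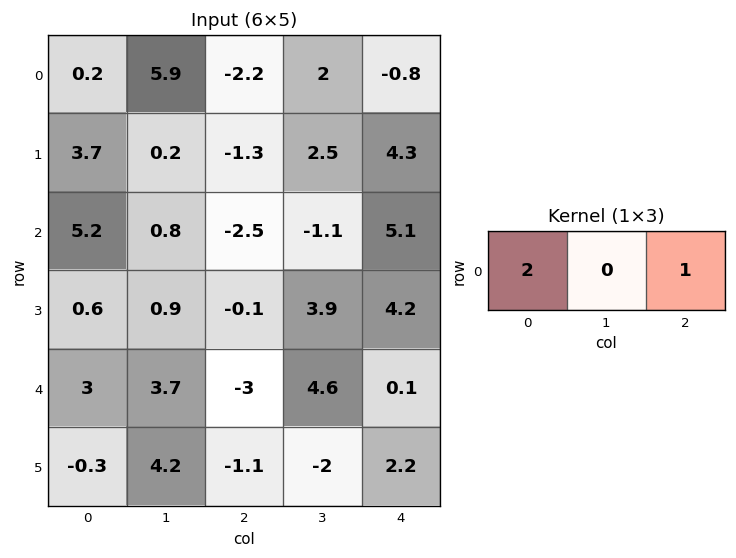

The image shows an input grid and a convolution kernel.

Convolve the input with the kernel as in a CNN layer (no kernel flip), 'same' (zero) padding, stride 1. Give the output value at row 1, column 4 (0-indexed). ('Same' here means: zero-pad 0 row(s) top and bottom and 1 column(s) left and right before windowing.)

The receptive field on the zero-padded input at this output position is [2.5 4.3 0]. Elementwise product with the kernel and sum: 2.5·2 + 0·1.

5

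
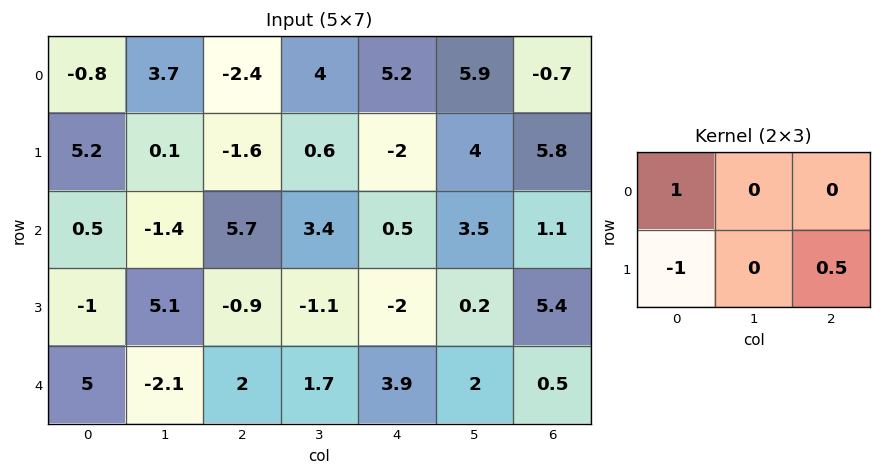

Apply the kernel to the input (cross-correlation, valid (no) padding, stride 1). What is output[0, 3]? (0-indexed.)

The receptive field on the input at this output position is [4 5.2 5.9 / 0.6 -2 4]. Elementwise product with the kernel and sum: 4·1 + 0.6·-1 + 4·0.5.

5.4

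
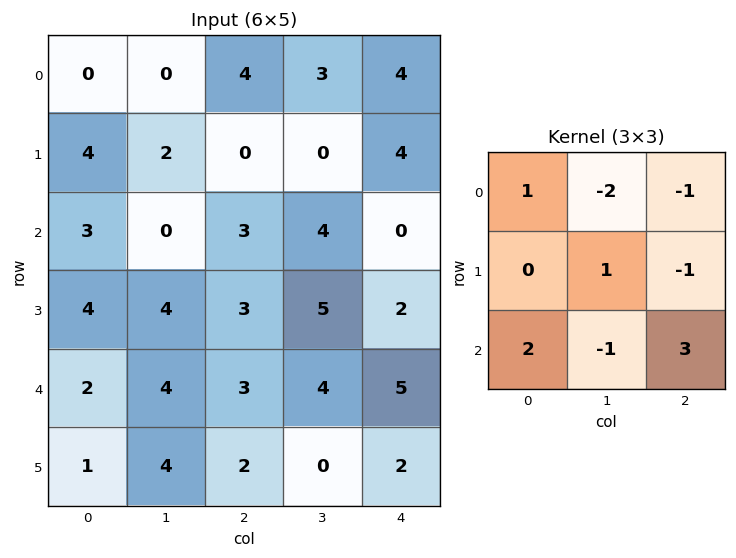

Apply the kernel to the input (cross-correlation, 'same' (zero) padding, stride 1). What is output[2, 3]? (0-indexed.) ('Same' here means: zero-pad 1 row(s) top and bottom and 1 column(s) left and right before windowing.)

The receptive field on the zero-padded input at this output position is [0 0 4 / 3 4 0 / 3 5 2]. Elementwise product with the kernel and sum: 0·1 + 0·-2 + 4·-1 + 4·1 + 0·-1 + 3·2 + 5·-1 + 2·3.

7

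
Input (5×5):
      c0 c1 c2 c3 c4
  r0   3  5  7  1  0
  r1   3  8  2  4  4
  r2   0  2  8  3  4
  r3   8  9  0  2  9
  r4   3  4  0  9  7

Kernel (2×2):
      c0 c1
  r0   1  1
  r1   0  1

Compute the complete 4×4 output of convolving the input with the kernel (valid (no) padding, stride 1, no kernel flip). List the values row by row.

Output[0,0]: The receptive field on the input at this output position is [3 5 / 3 8]. Elementwise product with the kernel and sum: 3·1 + 5·1 + 8·1.

16 14 12 5
13 18 9 12
11 10 13 16
21 9 11 18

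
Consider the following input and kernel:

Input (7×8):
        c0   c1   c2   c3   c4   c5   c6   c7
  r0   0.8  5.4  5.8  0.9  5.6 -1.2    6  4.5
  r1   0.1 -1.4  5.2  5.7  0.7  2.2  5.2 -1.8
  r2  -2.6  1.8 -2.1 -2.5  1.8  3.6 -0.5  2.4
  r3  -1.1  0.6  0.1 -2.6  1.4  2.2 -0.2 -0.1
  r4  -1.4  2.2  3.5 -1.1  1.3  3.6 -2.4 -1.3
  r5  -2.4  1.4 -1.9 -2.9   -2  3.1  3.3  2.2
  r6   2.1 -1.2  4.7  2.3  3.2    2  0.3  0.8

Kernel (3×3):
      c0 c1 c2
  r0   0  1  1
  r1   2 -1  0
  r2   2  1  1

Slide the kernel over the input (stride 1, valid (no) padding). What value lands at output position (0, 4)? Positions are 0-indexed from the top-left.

The receptive field on the input at this output position is [5.6 -1.2 6 / 0.7 2.2 5.2 / 1.8 3.6 -0.5]. Elementwise product with the kernel and sum: -1.2·1 + 6·1 + 0.7·2 + 2.2·-1 + 1.8·2 + 3.6·1 + -0.5·1.

10.7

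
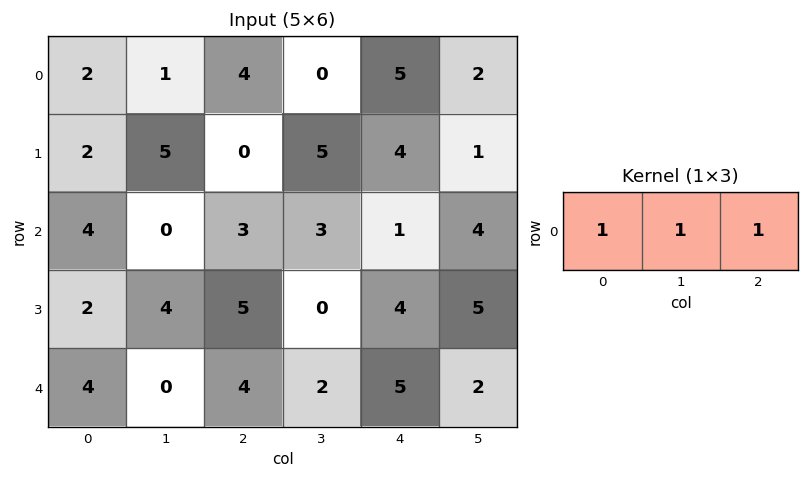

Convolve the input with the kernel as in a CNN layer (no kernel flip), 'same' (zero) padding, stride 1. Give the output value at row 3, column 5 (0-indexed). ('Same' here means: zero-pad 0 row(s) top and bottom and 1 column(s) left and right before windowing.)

9

The receptive field on the zero-padded input at this output position is [4 5 0]. Elementwise product with the kernel and sum: 4·1 + 5·1 + 0·1.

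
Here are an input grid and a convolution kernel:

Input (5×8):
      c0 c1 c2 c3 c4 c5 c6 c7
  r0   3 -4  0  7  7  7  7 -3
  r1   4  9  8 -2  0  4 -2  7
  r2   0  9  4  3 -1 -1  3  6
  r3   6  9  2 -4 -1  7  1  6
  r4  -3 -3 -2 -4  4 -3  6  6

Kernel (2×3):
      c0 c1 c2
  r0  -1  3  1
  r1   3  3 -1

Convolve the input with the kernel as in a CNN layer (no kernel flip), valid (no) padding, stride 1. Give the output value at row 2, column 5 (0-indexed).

34

The receptive field on the input at this output position is [-1 3 6 / 7 1 6]. Elementwise product with the kernel and sum: -1·-1 + 3·3 + 6·1 + 7·3 + 1·3 + 6·-1.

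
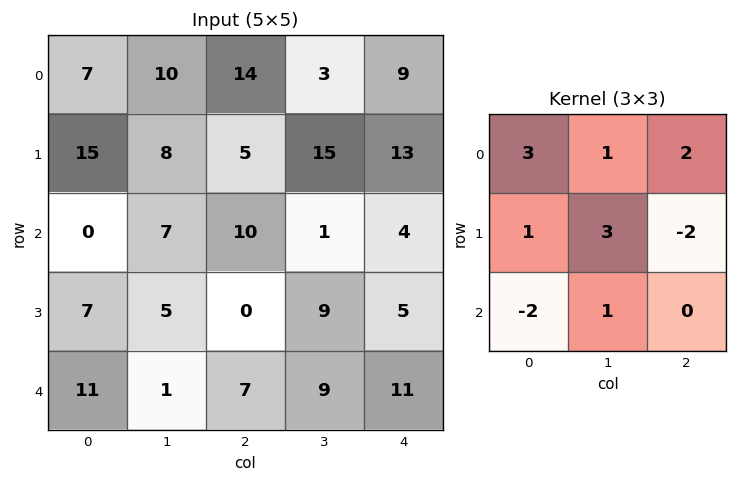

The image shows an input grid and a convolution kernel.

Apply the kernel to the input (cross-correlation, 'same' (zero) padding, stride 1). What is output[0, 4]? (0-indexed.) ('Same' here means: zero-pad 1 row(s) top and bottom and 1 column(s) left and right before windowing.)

13

The receptive field on the zero-padded input at this output position is [0 0 0 / 3 9 0 / 15 13 0]. Elementwise product with the kernel and sum: 0·3 + 0·1 + 0·2 + 3·1 + 9·3 + 0·-2 + 15·-2 + 13·1.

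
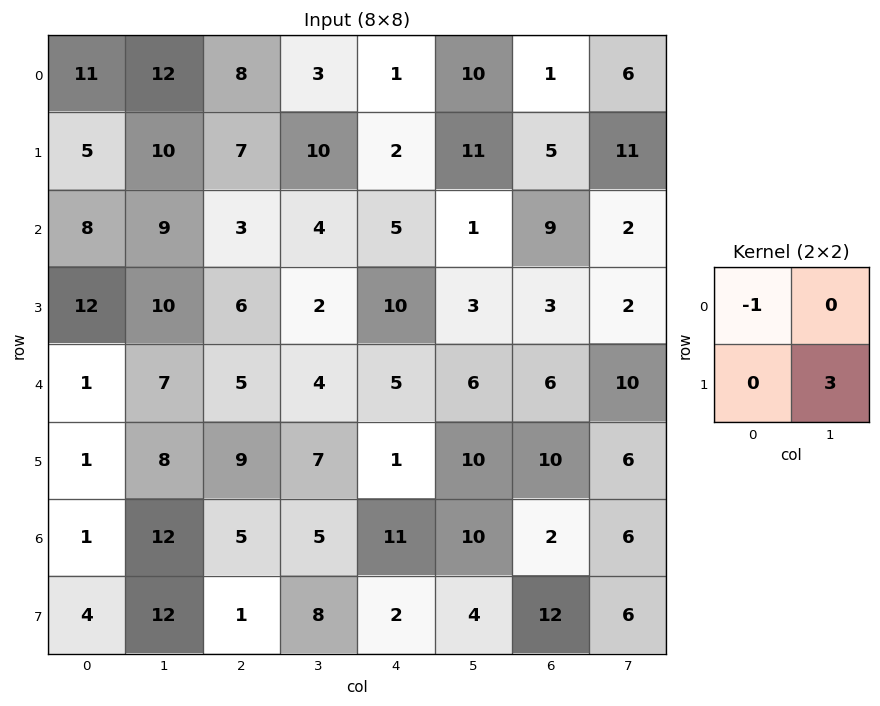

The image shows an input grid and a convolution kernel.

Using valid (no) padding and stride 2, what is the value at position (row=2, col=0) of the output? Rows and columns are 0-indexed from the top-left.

The receptive field on the input at this output position is [1 7 / 1 8]. Elementwise product with the kernel and sum: 1·-1 + 8·3.

23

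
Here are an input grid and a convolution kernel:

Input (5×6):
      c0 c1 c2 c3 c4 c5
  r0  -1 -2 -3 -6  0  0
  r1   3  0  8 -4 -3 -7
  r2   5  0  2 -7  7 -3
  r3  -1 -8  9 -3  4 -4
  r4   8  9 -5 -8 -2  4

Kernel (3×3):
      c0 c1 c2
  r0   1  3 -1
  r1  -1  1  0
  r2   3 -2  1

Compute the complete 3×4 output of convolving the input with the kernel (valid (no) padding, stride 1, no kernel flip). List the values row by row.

Output[0,0]: The receptive field on the input at this output position is [-1 -2 -3 / 3 0 8 / 5 0 2]. Elementwise product with the kernel and sum: -1·1 + -2·3 + -3·-1 + 3·-1 + 0·1 + 5·3 + 0·-2 + 2·1.
Output[0,1]: The receptive field on the input at this output position is [-2 -3 -6 / 0 8 -4 / 0 2 -7]. Elementwise product with the kernel and sum: -2·1 + -3·3 + -6·-1 + 0·-1 + 8·1 + 0·3 + 2·-2 + -7·1.

10 -8 -6 -43
12 -15 27 -13
-3 59 -39 8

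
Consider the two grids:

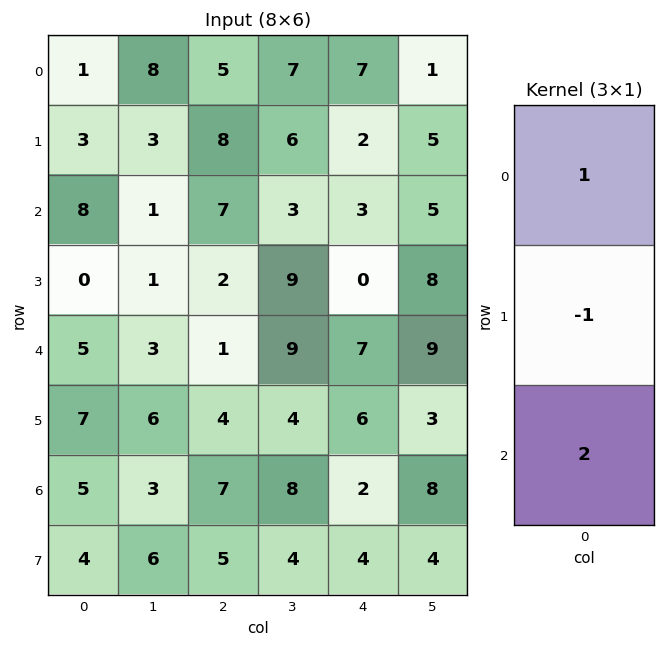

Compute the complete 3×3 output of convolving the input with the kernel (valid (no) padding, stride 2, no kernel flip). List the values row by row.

Output[0,0]: The receptive field on the input at this output position is [1 / 3 / 8]. Elementwise product with the kernel and sum: 1·1 + 3·-1 + 8·2.
Output[0,1]: The receptive field on the input at this output position is [5 / 8 / 7]. Elementwise product with the kernel and sum: 5·1 + 8·-1 + 7·2.

14 11 11
18 7 17
8 11 5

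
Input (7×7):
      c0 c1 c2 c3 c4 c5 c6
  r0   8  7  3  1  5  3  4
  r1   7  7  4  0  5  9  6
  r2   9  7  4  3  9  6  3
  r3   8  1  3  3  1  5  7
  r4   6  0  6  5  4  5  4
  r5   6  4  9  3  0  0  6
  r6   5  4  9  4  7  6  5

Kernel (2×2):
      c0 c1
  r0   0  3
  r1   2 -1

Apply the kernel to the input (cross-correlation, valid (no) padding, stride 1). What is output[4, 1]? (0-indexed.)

17

The receptive field on the input at this output position is [0 6 / 4 9]. Elementwise product with the kernel and sum: 6·3 + 4·2 + 9·-1.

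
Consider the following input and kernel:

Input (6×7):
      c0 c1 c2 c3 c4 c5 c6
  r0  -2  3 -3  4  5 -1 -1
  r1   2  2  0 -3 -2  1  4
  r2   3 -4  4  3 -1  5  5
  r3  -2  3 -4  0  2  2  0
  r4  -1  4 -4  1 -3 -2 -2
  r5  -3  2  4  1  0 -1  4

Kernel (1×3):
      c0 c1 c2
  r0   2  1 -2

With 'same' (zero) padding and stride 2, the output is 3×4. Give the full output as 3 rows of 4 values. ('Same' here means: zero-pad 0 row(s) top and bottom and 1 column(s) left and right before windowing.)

-8 -5 15 -3
11 -10 -5 15
-9 2 3 -6

Output[0,0]: The receptive field on the zero-padded input at this output position is [0 -2 3]. Elementwise product with the kernel and sum: 0·2 + -2·1 + 3·-2.
Output[0,1]: The receptive field on the zero-padded input at this output position is [3 -3 4]. Elementwise product with the kernel and sum: 3·2 + -3·1 + 4·-2.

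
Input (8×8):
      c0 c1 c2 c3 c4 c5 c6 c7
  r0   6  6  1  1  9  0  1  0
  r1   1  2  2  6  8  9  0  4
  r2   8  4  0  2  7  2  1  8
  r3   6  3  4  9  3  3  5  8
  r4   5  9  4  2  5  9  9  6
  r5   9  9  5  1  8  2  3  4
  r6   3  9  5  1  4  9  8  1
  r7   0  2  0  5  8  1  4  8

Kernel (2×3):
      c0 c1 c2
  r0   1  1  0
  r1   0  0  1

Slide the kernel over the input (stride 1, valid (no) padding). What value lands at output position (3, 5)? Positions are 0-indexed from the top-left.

The receptive field on the input at this output position is [3 5 8 / 9 9 6]. Elementwise product with the kernel and sum: 3·1 + 5·1 + 6·1.

14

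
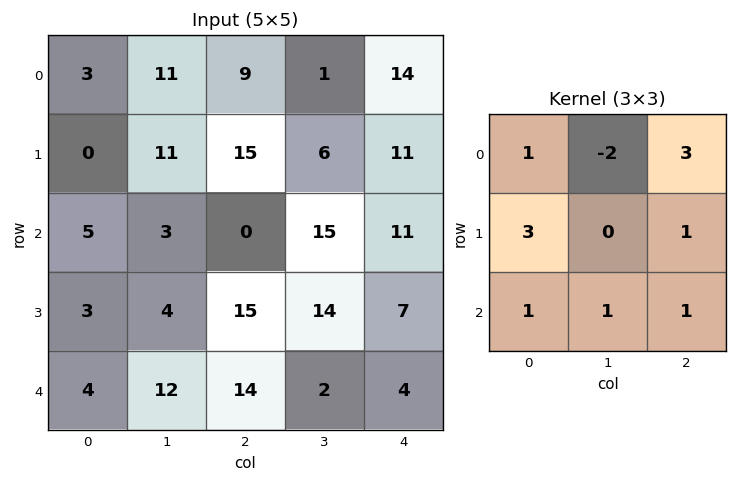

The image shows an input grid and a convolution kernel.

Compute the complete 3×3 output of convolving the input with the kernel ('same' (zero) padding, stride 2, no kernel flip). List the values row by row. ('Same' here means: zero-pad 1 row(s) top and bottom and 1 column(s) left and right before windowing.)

Output[0,0]: The receptive field on the zero-padded input at this output position is [0 0 0 / 0 3 11 / 0 0 11]. Elementwise product with the kernel and sum: 0·1 + 0·-2 + 0·3 + 0·3 + 11·1 + 0·1 + 0·1 + 11·1.

22 66 20
43 56 50
18 54 6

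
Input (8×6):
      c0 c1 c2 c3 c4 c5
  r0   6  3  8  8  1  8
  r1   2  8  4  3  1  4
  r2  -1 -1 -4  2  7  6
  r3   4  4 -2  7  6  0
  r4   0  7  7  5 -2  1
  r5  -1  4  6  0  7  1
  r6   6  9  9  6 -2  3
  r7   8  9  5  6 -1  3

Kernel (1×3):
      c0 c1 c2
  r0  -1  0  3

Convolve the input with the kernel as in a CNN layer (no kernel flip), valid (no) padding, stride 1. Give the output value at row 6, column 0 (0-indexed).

21

The receptive field on the input at this output position is [6 9 9]. Elementwise product with the kernel and sum: 6·-1 + 9·3.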